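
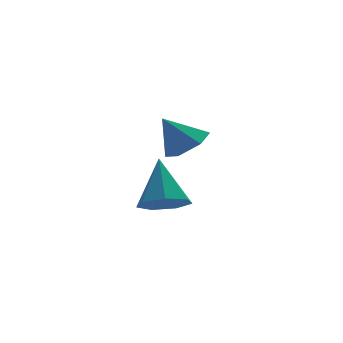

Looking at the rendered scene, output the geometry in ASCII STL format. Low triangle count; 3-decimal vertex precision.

solid 
facet normal -0.071 -0.593 -0.802
outer loop
vertex -0.456 0.874 -3.779
vertex -0.982 1.401 -4.122
vertex -0.164 1.383 -4.181
endloop
endfacet
facet normal 0.865 -0.110 0.490
outer loop
vertex -0.456 0.874 -3.779
vertex -0.164 1.383 -4.181
vertex -0.858 2.439 -2.718
endloop
endfacet
facet normal -0.071 -0.593 -0.802
outer loop
vertex -0.164 1.383 -4.181
vertex -0.982 1.401 -4.122
vertex -0.488 1.906 -4.539
endloop
endfacet
facet normal 0.845 0.534 0.015
outer loop
vertex -0.164 1.383 -4.181
vertex -0.488 1.906 -4.539
vertex -0.858 2.439 -2.718
endloop
endfacet
facet normal -0.071 -0.593 -0.802
outer loop
vertex -0.488 1.906 -4.539
vertex -0.982 1.401 -4.122
vertex -1.184 2.049 -4.583
endloop
endfacet
facet normal 0.210 0.949 -0.235
outer loop
vertex -0.488 1.906 -4.539
vertex -1.184 2.049 -4.583
vertex -0.858 2.439 -2.718
endloop
endfacet
facet normal -0.071 -0.593 -0.802
outer loop
vertex -1.184 2.049 -4.583
vertex -0.982 1.401 -4.122
vertex -1.728 1.704 -4.28
endloop
endfacet
facet normal -0.563 0.823 -0.074
outer loop
vertex -1.184 2.049 -4.583
vertex -1.728 1.704 -4.28
vertex -0.858 2.439 -2.718
endloop
endfacet
facet normal -0.071 -0.593 -0.802
outer loop
vertex -1.728 1.704 -4.28
vertex -0.982 1.401 -4.122
vertex -1.71 1.131 -3.858
endloop
endfacet
facet normal -0.891 0.251 0.378
outer loop
vertex -1.728 1.704 -4.28
vertex -1.71 1.131 -3.858
vertex -0.858 2.439 -2.718
endloop
endfacet
facet normal -0.071 -0.593 -0.802
outer loop
vertex -1.71 1.131 -3.858
vertex -0.982 1.401 -4.122
vertex -1.144 0.762 -3.635
endloop
endfacet
facet normal -0.527 -0.337 0.780
outer loop
vertex -1.71 1.131 -3.858
vertex -1.144 0.762 -3.635
vertex -0.858 2.439 -2.718
endloop
endfacet
facet normal -0.071 -0.593 -0.802
outer loop
vertex -1.144 0.762 -3.635
vertex -0.982 1.401 -4.122
vertex -0.456 0.874 -3.779
endloop
endfacet
facet normal 0.255 -0.497 0.830
outer loop
vertex -1.144 0.762 -3.635
vertex -0.456 0.874 -3.779
vertex -0.858 2.439 -2.718
endloop
endfacet
facet normal 0.552 -0.167 -0.817
outer loop
vertex -0.448 -1.198 -0.489
vertex -1.037 -1.098 -0.908
vertex -0.611 -0.531 -0.736
endloop
endfacet
facet normal 0.444 0.405 0.799
outer loop
vertex -0.448 -1.198 -0.489
vertex -0.611 -0.531 -0.736
vertex -1.683 -0.902 0.048
endloop
endfacet
facet normal 0.552 -0.167 -0.817
outer loop
vertex -0.611 -0.531 -0.736
vertex -1.037 -1.098 -0.908
vertex -1.2 -0.431 -1.155
endloop
endfacet
facet normal -0.079 0.939 0.336
outer loop
vertex -0.611 -0.531 -0.736
vertex -1.2 -0.431 -1.155
vertex -1.683 -0.902 0.048
endloop
endfacet
facet normal 0.552 -0.168 -0.817
outer loop
vertex -1.2 -0.431 -1.155
vertex -1.037 -1.098 -0.908
vertex -1.627 -0.998 -1.327
endloop
endfacet
facet normal -0.786 0.614 -0.075
outer loop
vertex -1.2 -0.431 -1.155
vertex -1.627 -0.998 -1.327
vertex -1.683 -0.902 0.048
endloop
endfacet
facet normal 0.552 -0.167 -0.817
outer loop
vertex -1.627 -0.998 -1.327
vertex -1.037 -1.098 -0.908
vertex -1.463 -1.665 -1.08
endloop
endfacet
facet normal -0.969 -0.246 -0.022
outer loop
vertex -1.627 -0.998 -1.327
vertex -1.463 -1.665 -1.08
vertex -1.683 -0.902 0.048
endloop
endfacet
facet normal 0.552 -0.167 -0.817
outer loop
vertex -1.463 -1.665 -1.08
vertex -1.037 -1.098 -0.908
vertex -0.874 -1.765 -0.661
endloop
endfacet
facet normal -0.446 -0.779 0.440
outer loop
vertex -1.463 -1.665 -1.08
vertex -0.874 -1.765 -0.661
vertex -1.683 -0.902 0.048
endloop
endfacet
facet normal 0.552 -0.167 -0.817
outer loop
vertex -0.874 -1.765 -0.661
vertex -1.037 -1.098 -0.908
vertex -0.448 -1.198 -0.489
endloop
endfacet
facet normal 0.261 -0.455 0.852
outer loop
vertex -0.874 -1.765 -0.661
vertex -0.448 -1.198 -0.489
vertex -1.683 -0.902 0.048
endloop
endfacet

endsolid


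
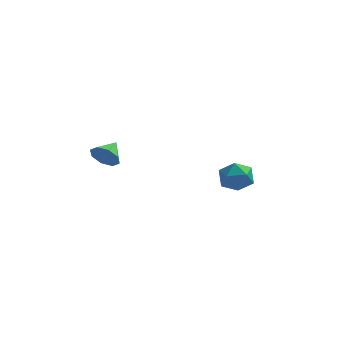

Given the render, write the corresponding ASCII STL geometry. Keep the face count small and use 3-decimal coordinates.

solid 
facet normal -0.544 0.442 0.713
outer loop
vertex -0.082 3.467 -0.623
vertex 0.661 3.435 -0.037
vertex 0.534 4.186 -0.599
endloop
endfacet
facet normal -0.759 0.648 0.065
outer loop
vertex -0.082 3.467 -0.623
vertex 0.534 4.186 -0.599
vertex 0.199 3.877 -1.428
endloop
endfacet
facet normal -0.952 0.065 -0.299
outer loop
vertex -0.082 3.467 -0.623
vertex 0.199 3.877 -1.428
vertex 0.12 2.935 -1.38
endloop
endfacet
facet normal -0.856 -0.502 0.124
outer loop
vertex -0.082 3.467 -0.623
vertex 0.12 2.935 -1.38
vertex 0.405 2.662 -0.52
endloop
endfacet
facet normal -0.604 -0.269 0.751
outer loop
vertex -0.082 3.467 -0.623
vertex 0.405 2.662 -0.52
vertex 0.661 3.435 -0.037
endloop
endfacet
facet normal -0.201 0.942 -0.270
outer loop
vertex 0.199 3.877 -1.428
vertex 0.534 4.186 -0.599
vertex 1.115 4.098 -1.34
endloop
endfacet
facet normal 0.146 0.608 0.780
outer loop
vertex 0.534 4.186 -0.599
vertex 0.661 3.435 -0.037
vertex 1.4 3.825 -0.48
endloop
endfacet
facet normal 0.050 -0.541 0.839
outer loop
vertex 0.661 3.435 -0.037
vertex 0.405 2.662 -0.52
vertex 1.321 2.883 -0.432
endloop
endfacet
facet normal -0.359 -0.917 -0.172
outer loop
vertex 0.405 2.662 -0.52
vertex 0.12 2.935 -1.38
vertex 0.986 2.574 -1.261
endloop
endfacet
facet normal -0.514 -0.001 -0.858
outer loop
vertex 0.12 2.935 -1.38
vertex 0.199 3.877 -1.428
vertex 0.859 3.325 -1.823
endloop
endfacet
facet normal 0.856 0.502 -0.124
outer loop
vertex 1.602 3.293 -1.237
vertex 1.115 4.098 -1.34
vertex 1.4 3.825 -0.48
endloop
endfacet
facet normal 0.952 -0.065 0.299
outer loop
vertex 1.602 3.293 -1.237
vertex 1.4 3.825 -0.48
vertex 1.321 2.883 -0.432
endloop
endfacet
facet normal 0.759 -0.648 -0.065
outer loop
vertex 1.602 3.293 -1.237
vertex 1.321 2.883 -0.432
vertex 0.986 2.574 -1.261
endloop
endfacet
facet normal 0.544 -0.442 -0.713
outer loop
vertex 1.602 3.293 -1.237
vertex 0.986 2.574 -1.261
vertex 0.859 3.325 -1.823
endloop
endfacet
facet normal 0.604 0.269 -0.751
outer loop
vertex 1.602 3.293 -1.237
vertex 0.859 3.325 -1.823
vertex 1.115 4.098 -1.34
endloop
endfacet
facet normal 0.359 0.917 0.172
outer loop
vertex 1.4 3.825 -0.48
vertex 1.115 4.098 -1.34
vertex 0.534 4.186 -0.599
endloop
endfacet
facet normal 0.514 0.001 0.858
outer loop
vertex 1.321 2.883 -0.432
vertex 1.4 3.825 -0.48
vertex 0.661 3.435 -0.037
endloop
endfacet
facet normal 0.201 -0.942 0.270
outer loop
vertex 0.986 2.574 -1.261
vertex 1.321 2.883 -0.432
vertex 0.405 2.662 -0.52
endloop
endfacet
facet normal -0.146 -0.608 -0.780
outer loop
vertex 0.859 3.325 -1.823
vertex 0.986 2.574 -1.261
vertex 0.12 2.935 -1.38
endloop
endfacet
facet normal -0.050 0.541 -0.839
outer loop
vertex 1.115 4.098 -1.34
vertex 0.859 3.325 -1.823
vertex 0.199 3.877 -1.428
endloop
endfacet
facet normal -0.289 -0.888 -0.358
outer loop
vertex -3.852 -3.393 4.276
vertex -4.095 -3.065 3.659
vertex -3.452 -3.362 3.876
endloop
endfacet
facet normal 0.700 0.093 0.708
outer loop
vertex -3.852 -3.393 4.276
vertex -3.452 -3.362 3.876
vertex -3.785 -2.115 4.041
endloop
endfacet
facet normal -0.290 -0.888 -0.357
outer loop
vertex -3.452 -3.362 3.876
vertex -4.095 -3.065 3.659
vertex -3.429 -3.157 3.348
endloop
endfacet
facet normal 0.962 0.239 0.135
outer loop
vertex -3.452 -3.362 3.876
vertex -3.429 -3.157 3.348
vertex -3.785 -2.115 4.041
endloop
endfacet
facet normal -0.290 -0.888 -0.358
outer loop
vertex -3.429 -3.157 3.348
vertex -4.095 -3.065 3.659
vertex -3.796 -2.898 3.003
endloop
endfacet
facet normal 0.750 0.525 -0.404
outer loop
vertex -3.429 -3.157 3.348
vertex -3.796 -2.898 3.003
vertex -3.785 -2.115 4.041
endloop
endfacet
facet normal -0.289 -0.888 -0.358
outer loop
vertex -3.796 -2.898 3.003
vertex -4.095 -3.065 3.659
vertex -4.338 -2.737 3.041
endloop
endfacet
facet normal 0.191 0.783 -0.592
outer loop
vertex -3.796 -2.898 3.003
vertex -4.338 -2.737 3.041
vertex -3.785 -2.115 4.041
endloop
endfacet
facet normal -0.290 -0.888 -0.357
outer loop
vertex -4.338 -2.737 3.041
vertex -4.095 -3.065 3.659
vertex -4.737 -2.768 3.442
endloop
endfacet
facet normal -0.390 0.863 -0.321
outer loop
vertex -4.338 -2.737 3.041
vertex -4.737 -2.768 3.442
vertex -3.785 -2.115 4.041
endloop
endfacet
facet normal -0.290 -0.888 -0.358
outer loop
vertex -4.737 -2.768 3.442
vertex -4.095 -3.065 3.659
vertex -4.76 -2.973 3.969
endloop
endfacet
facet normal -0.650 0.717 0.251
outer loop
vertex -4.737 -2.768 3.442
vertex -4.76 -2.973 3.969
vertex -3.785 -2.115 4.041
endloop
endfacet
facet normal -0.290 -0.888 -0.358
outer loop
vertex -4.76 -2.973 3.969
vertex -4.095 -3.065 3.659
vertex -4.394 -3.232 4.315
endloop
endfacet
facet normal -0.439 0.432 0.788
outer loop
vertex -4.76 -2.973 3.969
vertex -4.394 -3.232 4.315
vertex -3.785 -2.115 4.041
endloop
endfacet
facet normal -0.289 -0.888 -0.358
outer loop
vertex -4.394 -3.232 4.315
vertex -4.095 -3.065 3.659
vertex -3.852 -3.393 4.276
endloop
endfacet
facet normal 0.122 0.173 0.977
outer loop
vertex -4.394 -3.232 4.315
vertex -3.852 -3.393 4.276
vertex -3.785 -2.115 4.041
endloop
endfacet

endsolid


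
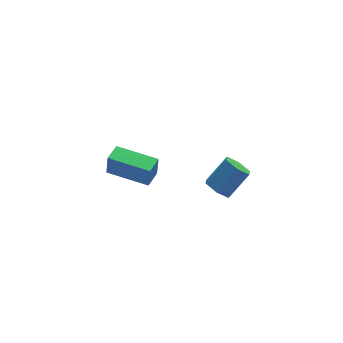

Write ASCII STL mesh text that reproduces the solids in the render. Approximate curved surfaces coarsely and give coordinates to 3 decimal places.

solid 
facet normal -0.716 -0.117 -0.688
outer loop
vertex -1.856 -3.001 -0.93
vertex -2.354 -2.819 -0.443
vertex -2.046 -2.311 -0.85
endloop
endfacet
facet normal 0.646 0.261 -0.717
outer loop
vertex -1.856 -3.001 -0.93
vertex -2.046 -2.311 -0.85
vertex -0.768 -2.823 0.116
endloop
endfacet
facet normal 0.647 0.262 -0.716
outer loop
vertex -0.768 -2.823 0.116
vertex -2.046 -2.311 -0.85
vertex -0.958 -2.133 0.197
endloop
endfacet
facet normal 0.716 0.116 0.689
outer loop
vertex -0.768 -2.823 0.116
vertex -0.958 -2.133 0.197
vertex -1.266 -2.641 0.603
endloop
endfacet
facet normal -0.716 -0.117 -0.688
outer loop
vertex -2.046 -2.311 -0.85
vertex -2.354 -2.819 -0.443
vertex -2.544 -2.129 -0.363
endloop
endfacet
facet normal 0.095 0.960 -0.262
outer loop
vertex -2.046 -2.311 -0.85
vertex -2.544 -2.129 -0.363
vertex -0.958 -2.133 0.197
endloop
endfacet
facet normal 0.095 0.960 -0.262
outer loop
vertex -0.958 -2.133 0.197
vertex -2.544 -2.129 -0.363
vertex -1.456 -1.951 0.684
endloop
endfacet
facet normal 0.716 0.116 0.689
outer loop
vertex -0.958 -2.133 0.197
vertex -1.456 -1.951 0.684
vertex -1.266 -2.641 0.603
endloop
endfacet
facet normal -0.716 -0.117 -0.688
outer loop
vertex -2.544 -2.129 -0.363
vertex -2.354 -2.819 -0.443
vertex -2.852 -2.637 0.044
endloop
endfacet
facet normal -0.552 0.699 0.455
outer loop
vertex -2.544 -2.129 -0.363
vertex -2.852 -2.637 0.044
vertex -1.456 -1.951 0.684
endloop
endfacet
facet normal -0.552 0.699 0.455
outer loop
vertex -1.456 -1.951 0.684
vertex -2.852 -2.637 0.044
vertex -1.764 -2.459 1.09
endloop
endfacet
facet normal 0.716 0.116 0.689
outer loop
vertex -1.456 -1.951 0.684
vertex -1.764 -2.459 1.09
vertex -1.266 -2.641 0.603
endloop
endfacet
facet normal -0.716 -0.116 -0.689
outer loop
vertex -2.852 -2.637 0.044
vertex -2.354 -2.819 -0.443
vertex -2.662 -3.327 -0.037
endloop
endfacet
facet normal -0.646 -0.262 0.717
outer loop
vertex -2.852 -2.637 0.044
vertex -2.662 -3.327 -0.037
vertex -1.764 -2.459 1.09
endloop
endfacet
facet normal -0.647 -0.261 0.717
outer loop
vertex -1.764 -2.459 1.09
vertex -2.662 -3.327 -0.037
vertex -1.574 -3.149 1.01
endloop
endfacet
facet normal 0.716 0.117 0.688
outer loop
vertex -1.764 -2.459 1.09
vertex -1.574 -3.149 1.01
vertex -1.266 -2.641 0.603
endloop
endfacet
facet normal -0.716 -0.116 -0.689
outer loop
vertex -2.662 -3.327 -0.037
vertex -2.354 -2.819 -0.443
vertex -2.164 -3.509 -0.524
endloop
endfacet
facet normal -0.095 -0.960 0.262
outer loop
vertex -2.662 -3.327 -0.037
vertex -2.164 -3.509 -0.524
vertex -1.574 -3.149 1.01
endloop
endfacet
facet normal -0.095 -0.960 0.262
outer loop
vertex -1.574 -3.149 1.01
vertex -2.164 -3.509 -0.524
vertex -1.076 -3.331 0.523
endloop
endfacet
facet normal 0.716 0.117 0.688
outer loop
vertex -1.574 -3.149 1.01
vertex -1.076 -3.331 0.523
vertex -1.266 -2.641 0.603
endloop
endfacet
facet normal -0.716 -0.116 -0.689
outer loop
vertex -2.164 -3.509 -0.524
vertex -2.354 -2.819 -0.443
vertex -1.856 -3.001 -0.93
endloop
endfacet
facet normal 0.552 -0.699 -0.455
outer loop
vertex -2.164 -3.509 -0.524
vertex -1.856 -3.001 -0.93
vertex -1.076 -3.331 0.523
endloop
endfacet
facet normal 0.552 -0.699 -0.455
outer loop
vertex -1.076 -3.331 0.523
vertex -1.856 -3.001 -0.93
vertex -0.768 -2.823 0.116
endloop
endfacet
facet normal 0.716 0.117 0.688
outer loop
vertex -1.076 -3.331 0.523
vertex -0.768 -2.823 0.116
vertex -1.266 -2.641 0.603
endloop
endfacet
facet normal -0.654 0.754 0.055
outer loop
vertex -4.865 3.43 -3.113
vertex -4.12 4.08 -3.162
vertex -4.947 3.441 -4.24
endloop
endfacet
facet normal -0.753 -0.657 0.048
outer loop
vertex -3.54 1.82 -4.358
vertex -4.865 3.43 -3.113
vertex -4.947 3.441 -4.24
endloop
endfacet
facet normal -0.654 0.754 0.055
outer loop
vertex -4.947 3.441 -4.24
vertex -4.12 4.08 -3.162
vertex -4.202 4.091 -4.289
endloop
endfacet
facet normal -0.073 0.009 -0.997
outer loop
vertex -4.202 4.091 -4.289
vertex -3.54 1.82 -4.358
vertex -4.947 3.441 -4.24
endloop
endfacet
facet normal 0.073 -0.009 0.997
outer loop
vertex -4.865 3.43 -3.113
vertex -2.713 2.459 -3.28
vertex -4.12 4.08 -3.162
endloop
endfacet
facet normal -0.753 -0.657 0.048
outer loop
vertex -3.458 1.809 -3.231
vertex -4.865 3.43 -3.113
vertex -3.54 1.82 -4.358
endloop
endfacet
facet normal 0.073 -0.009 0.997
outer loop
vertex -3.458 1.809 -3.231
vertex -2.713 2.459 -3.28
vertex -4.865 3.43 -3.113
endloop
endfacet
facet normal 0.753 0.657 -0.048
outer loop
vertex -4.12 4.08 -3.162
vertex -2.713 2.459 -3.28
vertex -4.202 4.091 -4.289
endloop
endfacet
facet normal -0.073 0.009 -0.997
outer loop
vertex -2.795 2.47 -4.407
vertex -3.54 1.82 -4.358
vertex -4.202 4.091 -4.289
endloop
endfacet
facet normal 0.753 0.657 -0.048
outer loop
vertex -4.202 4.091 -4.289
vertex -2.713 2.459 -3.28
vertex -2.795 2.47 -4.407
endloop
endfacet
facet normal 0.654 -0.754 -0.055
outer loop
vertex -2.795 2.47 -4.407
vertex -3.458 1.809 -3.231
vertex -3.54 1.82 -4.358
endloop
endfacet
facet normal 0.654 -0.754 -0.055
outer loop
vertex -2.713 2.459 -3.28
vertex -3.458 1.809 -3.231
vertex -2.795 2.47 -4.407
endloop
endfacet

endsolid


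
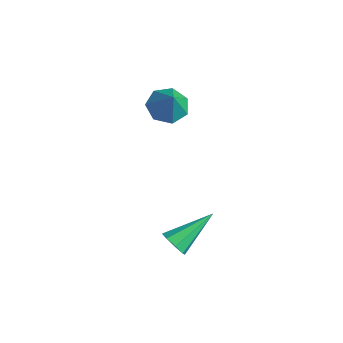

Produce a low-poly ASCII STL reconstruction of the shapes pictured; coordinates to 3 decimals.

solid 
facet normal 0.014 -0.862 -0.506
outer loop
vertex 0.241 -4.66 -3.352
vertex -0.318 -4.683 -3.328
vertex 0.054 -4.467 -3.686
endloop
endfacet
facet normal 0.860 0.464 -0.213
outer loop
vertex 0.241 -4.66 -3.352
vertex 0.054 -4.467 -3.686
vertex -0.342 -3.157 -2.432
endloop
endfacet
facet normal 0.014 -0.862 -0.506
outer loop
vertex 0.054 -4.467 -3.686
vertex -0.318 -4.683 -3.328
vertex -0.35 -4.4 -3.811
endloop
endfacet
facet normal 0.314 0.704 -0.637
outer loop
vertex 0.054 -4.467 -3.686
vertex -0.35 -4.4 -3.811
vertex -0.342 -3.157 -2.432
endloop
endfacet
facet normal 0.013 -0.862 -0.506
outer loop
vertex -0.35 -4.4 -3.811
vertex -0.318 -4.683 -3.328
vertex -0.736 -4.499 -3.652
endloop
endfacet
facet normal -0.422 0.674 -0.606
outer loop
vertex -0.35 -4.4 -3.811
vertex -0.736 -4.499 -3.652
vertex -0.342 -3.157 -2.432
endloop
endfacet
facet normal 0.014 -0.862 -0.507
outer loop
vertex -0.736 -4.499 -3.652
vertex -0.318 -4.683 -3.328
vertex -0.877 -4.706 -3.304
endloop
endfacet
facet normal -0.910 0.391 -0.136
outer loop
vertex -0.736 -4.499 -3.652
vertex -0.877 -4.706 -3.304
vertex -0.342 -3.157 -2.432
endloop
endfacet
facet normal 0.014 -0.862 -0.506
outer loop
vertex -0.877 -4.706 -3.304
vertex -0.318 -4.683 -3.328
vertex -0.69 -4.899 -2.97
endloop
endfacet
facet normal -0.867 0.020 0.497
outer loop
vertex -0.877 -4.706 -3.304
vertex -0.69 -4.899 -2.97
vertex -0.342 -3.157 -2.432
endloop
endfacet
facet normal 0.013 -0.862 -0.507
outer loop
vertex -0.69 -4.899 -2.97
vertex -0.318 -4.683 -3.328
vertex -0.286 -4.966 -2.846
endloop
endfacet
facet normal -0.319 -0.221 0.922
outer loop
vertex -0.69 -4.899 -2.97
vertex -0.286 -4.966 -2.846
vertex -0.342 -3.157 -2.432
endloop
endfacet
facet normal 0.014 -0.862 -0.507
outer loop
vertex -0.286 -4.966 -2.846
vertex -0.318 -4.683 -3.328
vertex 0.1 -4.867 -3.004
endloop
endfacet
facet normal 0.413 -0.191 0.890
outer loop
vertex -0.286 -4.966 -2.846
vertex 0.1 -4.867 -3.004
vertex -0.342 -3.157 -2.432
endloop
endfacet
facet normal 0.014 -0.862 -0.507
outer loop
vertex 0.1 -4.867 -3.004
vertex -0.318 -4.683 -3.328
vertex 0.241 -4.66 -3.352
endloop
endfacet
facet normal 0.902 0.093 0.421
outer loop
vertex 0.1 -4.867 -3.004
vertex 0.241 -4.66 -3.352
vertex -0.342 -3.157 -2.432
endloop
endfacet
facet normal -0.550 0.122 -0.826
outer loop
vertex -3.037 -2.571 0.506
vertex -3.56 -3.047 0.784
vertex -3.515 -2.293 0.865
endloop
endfacet
facet normal 0.633 0.720 0.285
outer loop
vertex -3.037 -2.571 0.506
vertex -3.515 -2.293 0.865
vertex -2.9 -3.193 1.776
endloop
endfacet
facet normal -0.550 0.122 -0.826
outer loop
vertex -3.515 -2.293 0.865
vertex -3.56 -3.047 0.784
vertex -4.027 -2.582 1.163
endloop
endfacet
facet normal 0.005 0.713 0.701
outer loop
vertex -3.515 -2.293 0.865
vertex -4.027 -2.582 1.163
vertex -2.9 -3.193 1.776
endloop
endfacet
facet normal -0.550 0.121 -0.826
outer loop
vertex -4.027 -2.582 1.163
vertex -3.56 -3.047 0.784
vertex -4.187 -3.222 1.176
endloop
endfacet
facet normal -0.422 0.124 0.898
outer loop
vertex -4.027 -2.582 1.163
vertex -4.187 -3.222 1.176
vertex -2.9 -3.193 1.776
endloop
endfacet
facet normal -0.550 0.122 -0.826
outer loop
vertex -4.187 -3.222 1.176
vertex -3.56 -3.047 0.784
vertex -3.876 -3.73 0.894
endloop
endfacet
facet normal -0.326 -0.603 0.728
outer loop
vertex -4.187 -3.222 1.176
vertex -3.876 -3.73 0.894
vertex -2.9 -3.193 1.776
endloop
endfacet
facet normal -0.550 0.121 -0.826
outer loop
vertex -3.876 -3.73 0.894
vertex -3.56 -3.047 0.784
vertex -3.326 -3.724 0.529
endloop
endfacet
facet normal 0.221 -0.922 0.317
outer loop
vertex -3.876 -3.73 0.894
vertex -3.326 -3.724 0.529
vertex -2.9 -3.193 1.776
endloop
endfacet
facet normal -0.550 0.121 -0.826
outer loop
vertex -3.326 -3.724 0.529
vertex -3.56 -3.047 0.784
vertex -2.953 -3.208 0.356
endloop
endfacet
facet normal 0.806 -0.591 -0.024
outer loop
vertex -3.326 -3.724 0.529
vertex -2.953 -3.208 0.356
vertex -2.9 -3.193 1.776
endloop
endfacet
facet normal -0.550 0.122 -0.826
outer loop
vertex -2.953 -3.208 0.356
vertex -3.56 -3.047 0.784
vertex -3.037 -2.571 0.506
endloop
endfacet
facet normal 0.989 0.140 -0.038
outer loop
vertex -2.953 -3.208 0.356
vertex -3.037 -2.571 0.506
vertex -2.9 -3.193 1.776
endloop
endfacet

endsolid


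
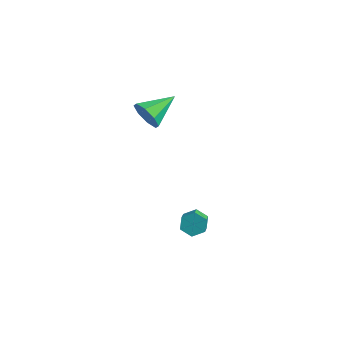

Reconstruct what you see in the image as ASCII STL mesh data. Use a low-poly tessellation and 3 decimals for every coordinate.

solid 
facet normal -0.500 0.666 -0.553
outer loop
vertex 1.741 -0.179 -3.581
vertex 1.205 -0.343 -3.294
vertex 1.56 0.12 -3.057
endloop
endfacet
facet normal 0.817 0.575 -0.046
outer loop
vertex 1.741 -0.179 -3.581
vertex 1.56 0.12 -3.057
vertex 2.291 -0.913 -2.974
endloop
endfacet
facet normal 0.817 0.574 -0.047
outer loop
vertex 2.291 -0.913 -2.974
vertex 1.56 0.12 -3.057
vertex 2.111 -0.614 -2.449
endloop
endfacet
facet normal 0.501 -0.667 0.552
outer loop
vertex 2.291 -0.913 -2.974
vertex 2.111 -0.614 -2.449
vertex 1.755 -1.077 -2.686
endloop
endfacet
facet normal -0.501 0.667 -0.552
outer loop
vertex 1.56 0.12 -3.057
vertex 1.205 -0.343 -3.294
vertex 1.024 -0.044 -2.769
endloop
endfacet
facet normal 0.161 0.698 0.697
outer loop
vertex 1.56 0.12 -3.057
vertex 1.024 -0.044 -2.769
vertex 2.111 -0.614 -2.449
endloop
endfacet
facet normal 0.160 0.698 0.698
outer loop
vertex 2.111 -0.614 -2.449
vertex 1.024 -0.044 -2.769
vertex 1.575 -0.778 -2.162
endloop
endfacet
facet normal 0.500 -0.667 0.552
outer loop
vertex 2.111 -0.614 -2.449
vertex 1.575 -0.778 -2.162
vertex 1.755 -1.077 -2.686
endloop
endfacet
facet normal -0.501 0.667 -0.552
outer loop
vertex 1.024 -0.044 -2.769
vertex 1.205 -0.343 -3.294
vertex 0.669 -0.507 -3.006
endloop
endfacet
facet normal -0.657 0.123 0.744
outer loop
vertex 1.024 -0.044 -2.769
vertex 0.669 -0.507 -3.006
vertex 1.575 -0.778 -2.162
endloop
endfacet
facet normal -0.656 0.124 0.744
outer loop
vertex 1.575 -0.778 -2.162
vertex 0.669 -0.507 -3.006
vertex 1.219 -1.241 -2.399
endloop
endfacet
facet normal 0.500 -0.667 0.552
outer loop
vertex 1.575 -0.778 -2.162
vertex 1.219 -1.241 -2.399
vertex 1.755 -1.077 -2.686
endloop
endfacet
facet normal -0.501 0.667 -0.552
outer loop
vertex 0.669 -0.507 -3.006
vertex 1.205 -0.343 -3.294
vertex 0.849 -0.806 -3.531
endloop
endfacet
facet normal -0.818 -0.574 0.047
outer loop
vertex 0.669 -0.507 -3.006
vertex 0.849 -0.806 -3.531
vertex 1.219 -1.241 -2.399
endloop
endfacet
facet normal -0.817 -0.575 0.046
outer loop
vertex 1.219 -1.241 -2.399
vertex 0.849 -0.806 -3.531
vertex 1.4 -1.54 -2.923
endloop
endfacet
facet normal 0.500 -0.666 0.553
outer loop
vertex 1.219 -1.241 -2.399
vertex 1.4 -1.54 -2.923
vertex 1.755 -1.077 -2.686
endloop
endfacet
facet normal -0.500 0.667 -0.552
outer loop
vertex 0.849 -0.806 -3.531
vertex 1.205 -0.343 -3.294
vertex 1.385 -0.642 -3.818
endloop
endfacet
facet normal -0.160 -0.698 -0.698
outer loop
vertex 0.849 -0.806 -3.531
vertex 1.385 -0.642 -3.818
vertex 1.4 -1.54 -2.923
endloop
endfacet
facet normal -0.161 -0.698 -0.698
outer loop
vertex 1.4 -1.54 -2.923
vertex 1.385 -0.642 -3.818
vertex 1.936 -1.376 -3.211
endloop
endfacet
facet normal 0.501 -0.667 0.552
outer loop
vertex 1.4 -1.54 -2.923
vertex 1.936 -1.376 -3.211
vertex 1.755 -1.077 -2.686
endloop
endfacet
facet normal -0.500 0.667 -0.552
outer loop
vertex 1.385 -0.642 -3.818
vertex 1.205 -0.343 -3.294
vertex 1.741 -0.179 -3.581
endloop
endfacet
facet normal 0.656 -0.123 -0.745
outer loop
vertex 1.385 -0.642 -3.818
vertex 1.741 -0.179 -3.581
vertex 1.936 -1.376 -3.211
endloop
endfacet
facet normal 0.657 -0.123 -0.744
outer loop
vertex 1.936 -1.376 -3.211
vertex 1.741 -0.179 -3.581
vertex 2.291 -0.913 -2.974
endloop
endfacet
facet normal 0.501 -0.667 0.552
outer loop
vertex 1.936 -1.376 -3.211
vertex 2.291 -0.913 -2.974
vertex 1.755 -1.077 -2.686
endloop
endfacet
facet normal -0.160 -0.934 -0.318
outer loop
vertex -0.931 -0.526 2.065
vertex -1.343 -0.69 2.754
vertex -1.544 -0.403 2.013
endloop
endfacet
facet normal 0.194 0.657 -0.728
outer loop
vertex -0.931 -0.526 2.065
vertex -1.544 -0.403 2.013
vertex -1.077 0.87 3.286
endloop
endfacet
facet normal -0.159 -0.934 -0.319
outer loop
vertex -1.544 -0.403 2.013
vertex -1.343 -0.69 2.754
vertex -2.04 -0.449 2.395
endloop
endfacet
facet normal -0.473 0.704 -0.530
outer loop
vertex -1.544 -0.403 2.013
vertex -2.04 -0.449 2.395
vertex -1.077 0.87 3.286
endloop
endfacet
facet normal -0.159 -0.935 -0.318
outer loop
vertex -2.04 -0.449 2.395
vertex -1.343 -0.69 2.754
vertex -2.127 -0.636 2.988
endloop
endfacet
facet normal -0.824 0.563 0.057
outer loop
vertex -2.04 -0.449 2.395
vertex -2.127 -0.636 2.988
vertex -1.077 0.87 3.286
endloop
endfacet
facet normal -0.159 -0.934 -0.319
outer loop
vertex -2.127 -0.636 2.988
vertex -1.343 -0.69 2.754
vertex -1.755 -0.855 3.444
endloop
endfacet
facet normal -0.653 0.320 0.686
outer loop
vertex -2.127 -0.636 2.988
vertex -1.755 -0.855 3.444
vertex -1.077 0.87 3.286
endloop
endfacet
facet normal -0.159 -0.935 -0.318
outer loop
vertex -1.755 -0.855 3.444
vertex -1.343 -0.69 2.754
vertex -1.142 -0.977 3.496
endloop
endfacet
facet normal -0.061 0.115 0.991
outer loop
vertex -1.755 -0.855 3.444
vertex -1.142 -0.977 3.496
vertex -1.077 0.87 3.286
endloop
endfacet
facet normal -0.159 -0.935 -0.318
outer loop
vertex -1.142 -0.977 3.496
vertex -1.343 -0.69 2.754
vertex -0.646 -0.931 3.113
endloop
endfacet
facet normal 0.606 0.069 0.793
outer loop
vertex -1.142 -0.977 3.496
vertex -0.646 -0.931 3.113
vertex -1.077 0.87 3.286
endloop
endfacet
facet normal -0.159 -0.935 -0.318
outer loop
vertex -0.646 -0.931 3.113
vertex -1.343 -0.69 2.754
vertex -0.559 -0.744 2.52
endloop
endfacet
facet normal 0.956 0.209 0.206
outer loop
vertex -0.646 -0.931 3.113
vertex -0.559 -0.744 2.52
vertex -1.077 0.87 3.286
endloop
endfacet
facet normal -0.159 -0.935 -0.318
outer loop
vertex -0.559 -0.744 2.52
vertex -1.343 -0.69 2.754
vertex -0.931 -0.526 2.065
endloop
endfacet
facet normal 0.784 0.453 -0.424
outer loop
vertex -0.559 -0.744 2.52
vertex -0.931 -0.526 2.065
vertex -1.077 0.87 3.286
endloop
endfacet

endsolid


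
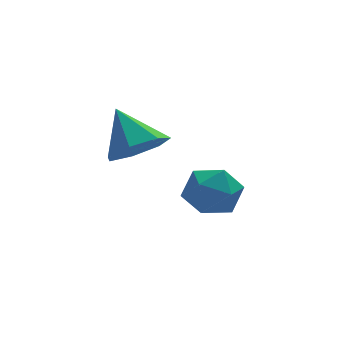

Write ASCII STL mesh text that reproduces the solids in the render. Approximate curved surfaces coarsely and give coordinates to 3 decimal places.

solid 
facet normal 0.255 -0.643 -0.722
outer loop
vertex 1.008 -2.209 3.234
vertex 0.605 -1.642 2.587
vertex 1.502 -1.639 2.901
endloop
endfacet
facet normal 0.538 0.026 0.842
outer loop
vertex 1.008 -2.209 3.234
vertex 1.502 -1.639 2.901
vertex 0.215 -0.658 3.693
endloop
endfacet
facet normal 0.255 -0.642 -0.723
outer loop
vertex 1.502 -1.639 2.901
vertex 0.605 -1.642 2.587
vertex 1.32 -1.071 2.332
endloop
endfacet
facet normal 0.697 0.606 0.382
outer loop
vertex 1.502 -1.639 2.901
vertex 1.32 -1.071 2.332
vertex 0.215 -0.658 3.693
endloop
endfacet
facet normal 0.255 -0.642 -0.723
outer loop
vertex 1.32 -1.071 2.332
vertex 0.605 -1.642 2.587
vertex 0.6 -0.933 1.955
endloop
endfacet
facet normal 0.238 0.966 -0.100
outer loop
vertex 1.32 -1.071 2.332
vertex 0.6 -0.933 1.955
vertex 0.215 -0.658 3.693
endloop
endfacet
facet normal 0.255 -0.642 -0.723
outer loop
vertex 0.6 -0.933 1.955
vertex 0.605 -1.642 2.587
vertex -0.116 -1.329 2.054
endloop
endfacet
facet normal -0.495 0.835 -0.242
outer loop
vertex 0.6 -0.933 1.955
vertex -0.116 -1.329 2.054
vertex 0.215 -0.658 3.693
endloop
endfacet
facet normal 0.255 -0.643 -0.722
outer loop
vertex -0.116 -1.329 2.054
vertex 0.605 -1.642 2.587
vertex -0.289 -1.96 2.555
endloop
endfacet
facet normal -0.948 0.311 0.064
outer loop
vertex -0.116 -1.329 2.054
vertex -0.289 -1.96 2.555
vertex 0.215 -0.658 3.693
endloop
endfacet
facet normal 0.255 -0.643 -0.722
outer loop
vertex -0.289 -1.96 2.555
vertex 0.605 -1.642 2.587
vertex 0.211 -2.352 3.08
endloop
endfacet
facet normal -0.782 -0.211 0.587
outer loop
vertex -0.289 -1.96 2.555
vertex 0.211 -2.352 3.08
vertex 0.215 -0.658 3.693
endloop
endfacet
facet normal 0.255 -0.643 -0.722
outer loop
vertex 0.211 -2.352 3.08
vertex 0.605 -1.642 2.587
vertex 1.008 -2.209 3.234
endloop
endfacet
facet normal -0.120 -0.338 0.934
outer loop
vertex 0.211 -2.352 3.08
vertex 1.008 -2.209 3.234
vertex 0.215 -0.658 3.693
endloop
endfacet
facet normal -0.287 0.002 0.958
outer loop
vertex 2.566 0.09 0.584
vertex 2.491 -0.864 0.563
vertex 3.32 -0.454 0.811
endloop
endfacet
facet normal 0.149 0.549 0.822
outer loop
vertex 2.566 0.09 0.584
vertex 3.32 -0.454 0.811
vertex 3.438 0.326 0.269
endloop
endfacet
facet normal -0.146 0.942 0.303
outer loop
vertex 2.566 0.09 0.584
vertex 3.438 0.326 0.269
vertex 2.682 0.397 -0.315
endloop
endfacet
facet normal -0.763 0.636 0.119
outer loop
vertex 2.566 0.09 0.584
vertex 2.682 0.397 -0.315
vertex 2.098 -0.338 -0.133
endloop
endfacet
facet normal -0.851 0.055 0.522
outer loop
vertex 2.566 0.09 0.584
vertex 2.098 -0.338 -0.133
vertex 2.491 -0.864 0.563
endloop
endfacet
facet normal 0.765 0.285 0.577
outer loop
vertex 3.438 0.326 0.269
vertex 3.32 -0.454 0.811
vertex 3.902 -0.482 0.053
endloop
endfacet
facet normal 0.059 -0.602 0.797
outer loop
vertex 3.32 -0.454 0.811
vertex 2.491 -0.864 0.563
vertex 3.318 -1.217 0.235
endloop
endfacet
facet normal -0.853 -0.514 0.093
outer loop
vertex 2.491 -0.864 0.563
vertex 2.098 -0.338 -0.133
vertex 2.562 -1.146 -0.349
endloop
endfacet
facet normal -0.710 0.425 -0.561
outer loop
vertex 2.098 -0.338 -0.133
vertex 2.682 0.397 -0.315
vertex 2.68 -0.366 -0.891
endloop
endfacet
facet normal 0.289 0.921 -0.262
outer loop
vertex 2.682 0.397 -0.315
vertex 3.438 0.326 0.269
vertex 3.509 0.044 -0.643
endloop
endfacet
facet normal 0.763 -0.636 -0.119
outer loop
vertex 3.434 -0.91 -0.664
vertex 3.902 -0.482 0.053
vertex 3.318 -1.217 0.235
endloop
endfacet
facet normal 0.146 -0.942 -0.303
outer loop
vertex 3.434 -0.91 -0.664
vertex 3.318 -1.217 0.235
vertex 2.562 -1.146 -0.349
endloop
endfacet
facet normal -0.149 -0.549 -0.822
outer loop
vertex 3.434 -0.91 -0.664
vertex 2.562 -1.146 -0.349
vertex 2.68 -0.366 -0.891
endloop
endfacet
facet normal 0.287 -0.002 -0.958
outer loop
vertex 3.434 -0.91 -0.664
vertex 2.68 -0.366 -0.891
vertex 3.509 0.044 -0.643
endloop
endfacet
facet normal 0.851 -0.055 -0.522
outer loop
vertex 3.434 -0.91 -0.664
vertex 3.509 0.044 -0.643
vertex 3.902 -0.482 0.053
endloop
endfacet
facet normal 0.710 -0.425 0.561
outer loop
vertex 3.318 -1.217 0.235
vertex 3.902 -0.482 0.053
vertex 3.32 -0.454 0.811
endloop
endfacet
facet normal -0.289 -0.921 0.262
outer loop
vertex 2.562 -1.146 -0.349
vertex 3.318 -1.217 0.235
vertex 2.491 -0.864 0.563
endloop
endfacet
facet normal -0.765 -0.285 -0.577
outer loop
vertex 2.68 -0.366 -0.891
vertex 2.562 -1.146 -0.349
vertex 2.098 -0.338 -0.133
endloop
endfacet
facet normal -0.059 0.602 -0.797
outer loop
vertex 3.509 0.044 -0.643
vertex 2.68 -0.366 -0.891
vertex 2.682 0.397 -0.315
endloop
endfacet
facet normal 0.853 0.514 -0.093
outer loop
vertex 3.902 -0.482 0.053
vertex 3.509 0.044 -0.643
vertex 3.438 0.326 0.269
endloop
endfacet

endsolid


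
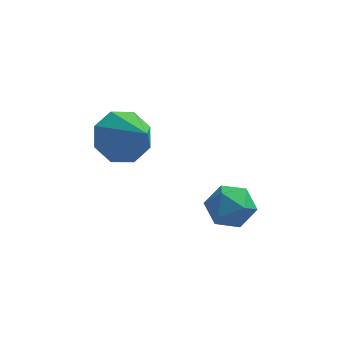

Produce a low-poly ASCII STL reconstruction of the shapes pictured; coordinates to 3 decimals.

solid 
facet normal -0.502 0.597 -0.626
outer loop
vertex -2.707 0.881 1.853
vertex -3.169 1.375 2.694
vertex -2.268 1.529 2.119
endloop
endfacet
facet normal 0.834 -0.417 -0.361
outer loop
vertex -2.707 0.881 1.853
vertex -2.268 1.529 2.119
vertex -2.151 0.165 3.966
endloop
endfacet
facet normal -0.502 0.597 -0.626
outer loop
vertex -2.268 1.529 2.119
vertex -3.169 1.375 2.694
vertex -2.357 2.087 2.722
endloop
endfacet
facet normal 0.992 0.126 0.030
outer loop
vertex -2.268 1.529 2.119
vertex -2.357 2.087 2.722
vertex -2.151 0.165 3.966
endloop
endfacet
facet normal -0.501 0.596 -0.627
outer loop
vertex -2.357 2.087 2.722
vertex -3.169 1.375 2.694
vertex -2.922 2.229 3.309
endloop
endfacet
facet normal 0.698 0.440 0.565
outer loop
vertex -2.357 2.087 2.722
vertex -2.922 2.229 3.309
vertex -2.151 0.165 3.966
endloop
endfacet
facet normal -0.501 0.596 -0.627
outer loop
vertex -2.922 2.229 3.309
vertex -3.169 1.375 2.694
vertex -3.632 1.87 3.535
endloop
endfacet
facet normal 0.123 0.343 0.931
outer loop
vertex -2.922 2.229 3.309
vertex -3.632 1.87 3.535
vertex -2.151 0.165 3.966
endloop
endfacet
facet normal -0.501 0.596 -0.627
outer loop
vertex -3.632 1.87 3.535
vertex -3.169 1.375 2.694
vertex -4.07 1.222 3.269
endloop
endfacet
facet normal -0.392 -0.110 0.913
outer loop
vertex -3.632 1.87 3.535
vertex -4.07 1.222 3.269
vertex -2.151 0.165 3.966
endloop
endfacet
facet normal -0.501 0.597 -0.626
outer loop
vertex -4.07 1.222 3.269
vertex -3.169 1.375 2.694
vertex -3.981 0.664 2.666
endloop
endfacet
facet normal -0.549 -0.652 0.523
outer loop
vertex -4.07 1.222 3.269
vertex -3.981 0.664 2.666
vertex -2.151 0.165 3.966
endloop
endfacet
facet normal -0.501 0.597 -0.627
outer loop
vertex -3.981 0.664 2.666
vertex -3.169 1.375 2.694
vertex -3.416 0.522 2.08
endloop
endfacet
facet normal -0.255 -0.967 -0.012
outer loop
vertex -3.981 0.664 2.666
vertex -3.416 0.522 2.08
vertex -2.151 0.165 3.966
endloop
endfacet
facet normal -0.502 0.596 -0.626
outer loop
vertex -3.416 0.522 2.08
vertex -3.169 1.375 2.694
vertex -2.707 0.881 1.853
endloop
endfacet
facet normal 0.319 -0.869 -0.378
outer loop
vertex -3.416 0.522 2.08
vertex -2.707 0.881 1.853
vertex -2.151 0.165 3.966
endloop
endfacet
facet normal -0.726 0.177 0.665
outer loop
vertex 0.156 1.042 0.83
vertex -0.328 0.313 0.496
vertex 0.282 0.189 1.195
endloop
endfacet
facet normal -0.091 0.380 0.920
outer loop
vertex 0.156 1.042 0.83
vertex 0.282 0.189 1.195
vertex 1.019 0.745 1.038
endloop
endfacet
facet normal 0.183 0.862 0.472
outer loop
vertex 0.156 1.042 0.83
vertex 1.019 0.745 1.038
vertex 0.864 1.213 0.243
endloop
endfacet
facet normal -0.282 0.957 -0.062
outer loop
vertex 0.156 1.042 0.83
vertex 0.864 1.213 0.243
vertex 0.032 0.946 -0.092
endloop
endfacet
facet normal -0.844 0.534 0.058
outer loop
vertex 0.156 1.042 0.83
vertex 0.032 0.946 -0.092
vertex -0.328 0.313 0.496
endloop
endfacet
facet normal 0.340 -0.190 0.921
outer loop
vertex 1.019 0.745 1.038
vertex 0.282 0.189 1.195
vertex 1.068 -0.166 0.832
endloop
endfacet
facet normal -0.687 -0.519 0.508
outer loop
vertex 0.282 0.189 1.195
vertex -0.328 0.313 0.496
vertex 0.236 -0.433 0.497
endloop
endfacet
facet normal -0.879 0.060 -0.474
outer loop
vertex -0.328 0.313 0.496
vertex 0.032 0.946 -0.092
vertex 0.081 0.035 -0.298
endloop
endfacet
facet normal 0.029 0.745 -0.666
outer loop
vertex 0.032 0.946 -0.092
vertex 0.864 1.213 0.243
vertex 0.818 0.591 -0.455
endloop
endfacet
facet normal 0.782 0.592 0.196
outer loop
vertex 0.864 1.213 0.243
vertex 1.019 0.745 1.038
vertex 1.428 0.467 0.244
endloop
endfacet
facet normal 0.282 -0.957 0.062
outer loop
vertex 0.944 -0.262 -0.09
vertex 1.068 -0.166 0.832
vertex 0.236 -0.433 0.497
endloop
endfacet
facet normal -0.183 -0.862 -0.472
outer loop
vertex 0.944 -0.262 -0.09
vertex 0.236 -0.433 0.497
vertex 0.081 0.035 -0.298
endloop
endfacet
facet normal 0.091 -0.380 -0.920
outer loop
vertex 0.944 -0.262 -0.09
vertex 0.081 0.035 -0.298
vertex 0.818 0.591 -0.455
endloop
endfacet
facet normal 0.726 -0.177 -0.665
outer loop
vertex 0.944 -0.262 -0.09
vertex 0.818 0.591 -0.455
vertex 1.428 0.467 0.244
endloop
endfacet
facet normal 0.844 -0.534 -0.058
outer loop
vertex 0.944 -0.262 -0.09
vertex 1.428 0.467 0.244
vertex 1.068 -0.166 0.832
endloop
endfacet
facet normal -0.029 -0.745 0.666
outer loop
vertex 0.236 -0.433 0.497
vertex 1.068 -0.166 0.832
vertex 0.282 0.189 1.195
endloop
endfacet
facet normal -0.782 -0.592 -0.196
outer loop
vertex 0.081 0.035 -0.298
vertex 0.236 -0.433 0.497
vertex -0.328 0.313 0.496
endloop
endfacet
facet normal -0.340 0.190 -0.921
outer loop
vertex 0.818 0.591 -0.455
vertex 0.081 0.035 -0.298
vertex 0.032 0.946 -0.092
endloop
endfacet
facet normal 0.687 0.519 -0.508
outer loop
vertex 1.428 0.467 0.244
vertex 0.818 0.591 -0.455
vertex 0.864 1.213 0.243
endloop
endfacet
facet normal 0.879 -0.060 0.474
outer loop
vertex 1.068 -0.166 0.832
vertex 1.428 0.467 0.244
vertex 1.019 0.745 1.038
endloop
endfacet

endsolid


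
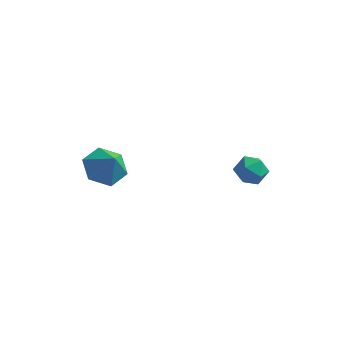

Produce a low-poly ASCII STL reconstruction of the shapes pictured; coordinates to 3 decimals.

solid 
facet normal -0.456 0.804 0.382
outer loop
vertex 2.318 2.675 -1.918
vertex 2.511 2.411 -1.131
vertex 3.05 2.917 -1.554
endloop
endfacet
facet normal -0.183 0.948 -0.261
outer loop
vertex 2.318 2.675 -1.918
vertex 3.05 2.917 -1.554
vertex 3.037 2.688 -2.375
endloop
endfacet
facet normal -0.473 0.492 -0.731
outer loop
vertex 2.318 2.675 -1.918
vertex 3.037 2.688 -2.375
vertex 2.491 2.039 -2.458
endloop
endfacet
facet normal -0.924 0.068 -0.376
outer loop
vertex 2.318 2.675 -1.918
vertex 2.491 2.039 -2.458
vertex 2.166 1.868 -1.69
endloop
endfacet
facet normal -0.914 0.260 0.311
outer loop
vertex 2.318 2.675 -1.918
vertex 2.166 1.868 -1.69
vertex 2.511 2.411 -1.131
endloop
endfacet
facet normal 0.518 0.822 -0.237
outer loop
vertex 3.037 2.688 -2.375
vertex 3.05 2.917 -1.554
vertex 3.674 2.432 -1.87
endloop
endfacet
facet normal 0.078 0.589 0.804
outer loop
vertex 3.05 2.917 -1.554
vertex 2.511 2.411 -1.131
vertex 3.349 2.261 -1.102
endloop
endfacet
facet normal -0.663 -0.289 0.690
outer loop
vertex 2.511 2.411 -1.131
vertex 2.166 1.868 -1.69
vertex 2.803 1.612 -1.185
endloop
endfacet
facet normal -0.680 -0.600 -0.421
outer loop
vertex 2.166 1.868 -1.69
vertex 2.491 2.039 -2.458
vertex 2.79 1.383 -2.006
endloop
endfacet
facet normal 0.050 0.085 -0.995
outer loop
vertex 2.491 2.039 -2.458
vertex 3.037 2.688 -2.375
vertex 3.329 1.889 -2.429
endloop
endfacet
facet normal 0.924 -0.068 0.376
outer loop
vertex 3.522 1.625 -1.642
vertex 3.674 2.432 -1.87
vertex 3.349 2.261 -1.102
endloop
endfacet
facet normal 0.473 -0.492 0.731
outer loop
vertex 3.522 1.625 -1.642
vertex 3.349 2.261 -1.102
vertex 2.803 1.612 -1.185
endloop
endfacet
facet normal 0.183 -0.948 0.261
outer loop
vertex 3.522 1.625 -1.642
vertex 2.803 1.612 -1.185
vertex 2.79 1.383 -2.006
endloop
endfacet
facet normal 0.456 -0.804 -0.382
outer loop
vertex 3.522 1.625 -1.642
vertex 2.79 1.383 -2.006
vertex 3.329 1.889 -2.429
endloop
endfacet
facet normal 0.914 -0.260 -0.311
outer loop
vertex 3.522 1.625 -1.642
vertex 3.329 1.889 -2.429
vertex 3.674 2.432 -1.87
endloop
endfacet
facet normal 0.680 0.600 0.421
outer loop
vertex 3.349 2.261 -1.102
vertex 3.674 2.432 -1.87
vertex 3.05 2.917 -1.554
endloop
endfacet
facet normal -0.050 -0.085 0.995
outer loop
vertex 2.803 1.612 -1.185
vertex 3.349 2.261 -1.102
vertex 2.511 2.411 -1.131
endloop
endfacet
facet normal -0.518 -0.822 0.237
outer loop
vertex 2.79 1.383 -2.006
vertex 2.803 1.612 -1.185
vertex 2.166 1.868 -1.69
endloop
endfacet
facet normal -0.078 -0.589 -0.804
outer loop
vertex 3.329 1.889 -2.429
vertex 2.79 1.383 -2.006
vertex 2.491 2.039 -2.458
endloop
endfacet
facet normal 0.663 0.289 -0.690
outer loop
vertex 3.674 2.432 -1.87
vertex 3.329 1.889 -2.429
vertex 3.037 2.688 -2.375
endloop
endfacet
facet normal -0.489 0.298 -0.820
outer loop
vertex -1.763 -0.831 -0.903
vertex -2.691 -1.111 -0.451
vertex -2.309 -0.12 -0.319
endloop
endfacet
facet normal 0.860 0.379 0.343
outer loop
vertex -1.763 -0.831 -0.903
vertex -2.309 -0.12 -0.319
vertex -2.069 -1.489 0.591
endloop
endfacet
facet normal -0.490 0.298 -0.819
outer loop
vertex -2.309 -0.12 -0.319
vertex -2.691 -1.111 -0.451
vertex -3.237 -0.4 0.134
endloop
endfacet
facet normal 0.217 0.566 0.795
outer loop
vertex -2.309 -0.12 -0.319
vertex -3.237 -0.4 0.134
vertex -2.069 -1.489 0.591
endloop
endfacet
facet normal -0.490 0.298 -0.819
outer loop
vertex -3.237 -0.4 0.134
vertex -2.691 -1.111 -0.451
vertex -3.619 -1.391 0.002
endloop
endfacet
facet normal -0.355 0.012 0.935
outer loop
vertex -3.237 -0.4 0.134
vertex -3.619 -1.391 0.002
vertex -2.069 -1.489 0.591
endloop
endfacet
facet normal -0.490 0.297 -0.820
outer loop
vertex -3.619 -1.391 0.002
vertex -2.691 -1.111 -0.451
vertex -3.073 -2.102 -0.582
endloop
endfacet
facet normal -0.283 -0.729 0.623
outer loop
vertex -3.619 -1.391 0.002
vertex -3.073 -2.102 -0.582
vertex -2.069 -1.489 0.591
endloop
endfacet
facet normal -0.490 0.297 -0.820
outer loop
vertex -3.073 -2.102 -0.582
vertex -2.691 -1.111 -0.451
vertex -2.145 -1.822 -1.035
endloop
endfacet
facet normal 0.360 -0.917 0.171
outer loop
vertex -3.073 -2.102 -0.582
vertex -2.145 -1.822 -1.035
vertex -2.069 -1.489 0.591
endloop
endfacet
facet normal -0.489 0.298 -0.820
outer loop
vertex -2.145 -1.822 -1.035
vertex -2.691 -1.111 -0.451
vertex -1.763 -0.831 -0.903
endloop
endfacet
facet normal 0.931 -0.363 0.031
outer loop
vertex -2.145 -1.822 -1.035
vertex -1.763 -0.831 -0.903
vertex -2.069 -1.489 0.591
endloop
endfacet

endsolid


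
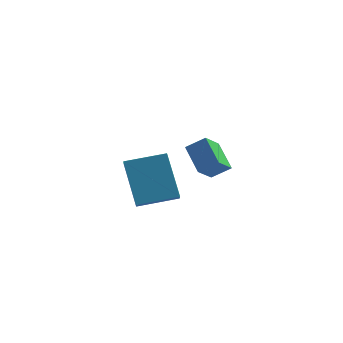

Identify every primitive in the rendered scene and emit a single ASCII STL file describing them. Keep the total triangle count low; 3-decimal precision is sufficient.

solid 
facet normal -0.364 0.462 0.809
outer loop
vertex -1.279 -1.077 1.966
vertex 0.256 -0.416 2.28
vertex -1.515 -0.256 1.391
endloop
endfacet
facet normal -0.903 -0.389 -0.184
outer loop
vertex -0.736 -1.244 -0.34
vertex -1.279 -1.077 1.966
vertex -1.515 -0.256 1.391
endloop
endfacet
facet normal -0.364 0.461 0.809
outer loop
vertex -1.515 -0.256 1.391
vertex 0.256 -0.416 2.28
vertex 0.019 0.405 1.705
endloop
endfacet
facet normal -0.229 0.797 -0.558
outer loop
vertex 0.019 0.405 1.705
vertex -0.736 -1.244 -0.34
vertex -1.515 -0.256 1.391
endloop
endfacet
facet normal 0.229 -0.797 0.558
outer loop
vertex -1.279 -1.077 1.966
vertex 1.035 -1.404 0.549
vertex 0.256 -0.416 2.28
endloop
endfacet
facet normal -0.902 -0.390 -0.184
outer loop
vertex -0.499 -2.065 0.235
vertex -1.279 -1.077 1.966
vertex -0.736 -1.244 -0.34
endloop
endfacet
facet normal 0.229 -0.797 0.558
outer loop
vertex -0.499 -2.065 0.235
vertex 1.035 -1.404 0.549
vertex -1.279 -1.077 1.966
endloop
endfacet
facet normal 0.903 0.389 0.184
outer loop
vertex 0.256 -0.416 2.28
vertex 1.035 -1.404 0.549
vertex 0.019 0.405 1.705
endloop
endfacet
facet normal -0.229 0.797 -0.558
outer loop
vertex 0.799 -0.583 -0.026
vertex -0.736 -1.244 -0.34
vertex 0.019 0.405 1.705
endloop
endfacet
facet normal 0.903 0.389 0.185
outer loop
vertex 0.019 0.405 1.705
vertex 1.035 -1.404 0.549
vertex 0.799 -0.583 -0.026
endloop
endfacet
facet normal 0.364 -0.461 -0.809
outer loop
vertex 0.799 -0.583 -0.026
vertex -0.499 -2.065 0.235
vertex -0.736 -1.244 -0.34
endloop
endfacet
facet normal 0.364 -0.462 -0.809
outer loop
vertex 1.035 -1.404 0.549
vertex -0.499 -2.065 0.235
vertex 0.799 -0.583 -0.026
endloop
endfacet
facet normal -0.808 -0.176 -0.563
outer loop
vertex 0.748 2.462 -0.174
vertex -0.031 3.416 0.645
vertex 1.072 3.369 -0.923
endloop
endfacet
facet normal 0.527 -0.645 -0.553
outer loop
vertex 1.871 3.544 -0.365
vertex 0.748 2.462 -0.174
vertex 1.072 3.369 -0.923
endloop
endfacet
facet normal -0.808 -0.176 -0.563
outer loop
vertex 1.072 3.369 -0.923
vertex -0.031 3.416 0.645
vertex 0.292 4.324 -0.103
endloop
endfacet
facet normal 0.266 0.744 -0.614
outer loop
vertex 0.292 4.324 -0.103
vertex 1.871 3.544 -0.365
vertex 1.072 3.369 -0.923
endloop
endfacet
facet normal -0.266 -0.744 0.614
outer loop
vertex 0.748 2.462 -0.174
vertex 0.768 3.591 1.203
vertex -0.031 3.416 0.645
endloop
endfacet
facet normal 0.526 -0.644 -0.555
outer loop
vertex 1.548 2.636 0.383
vertex 0.748 2.462 -0.174
vertex 1.871 3.544 -0.365
endloop
endfacet
facet normal -0.265 -0.744 0.614
outer loop
vertex 1.548 2.636 0.383
vertex 0.768 3.591 1.203
vertex 0.748 2.462 -0.174
endloop
endfacet
facet normal -0.528 0.644 0.554
outer loop
vertex -0.031 3.416 0.645
vertex 0.768 3.591 1.203
vertex 0.292 4.324 -0.103
endloop
endfacet
facet normal 0.266 0.744 -0.614
outer loop
vertex 1.092 4.498 0.454
vertex 1.871 3.544 -0.365
vertex 0.292 4.324 -0.103
endloop
endfacet
facet normal -0.526 0.645 0.554
outer loop
vertex 0.292 4.324 -0.103
vertex 0.768 3.591 1.203
vertex 1.092 4.498 0.454
endloop
endfacet
facet normal 0.808 0.176 0.563
outer loop
vertex 1.092 4.498 0.454
vertex 1.548 2.636 0.383
vertex 1.871 3.544 -0.365
endloop
endfacet
facet normal 0.808 0.176 0.563
outer loop
vertex 0.768 3.591 1.203
vertex 1.548 2.636 0.383
vertex 1.092 4.498 0.454
endloop
endfacet

endsolid


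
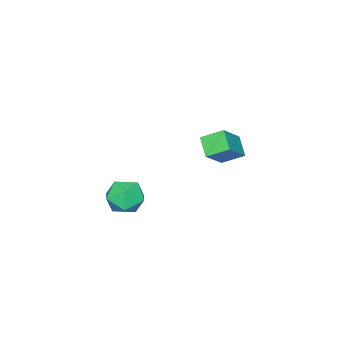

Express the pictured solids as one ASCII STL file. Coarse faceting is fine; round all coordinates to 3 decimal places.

solid 
facet normal -0.744 -0.023 -0.667
outer loop
vertex -5.294 3.327 3.256
vertex -4.659 4.174 2.518
vertex -4.68 2.302 2.607
endloop
endfacet
facet normal -0.492 -0.657 0.572
outer loop
vertex -3.281 2.346 3.862
vertex -5.294 3.327 3.256
vertex -4.68 2.302 2.607
endloop
endfacet
facet normal -0.744 -0.023 -0.667
outer loop
vertex -4.68 2.302 2.607
vertex -4.659 4.174 2.518
vertex -4.045 3.149 1.869
endloop
endfacet
facet normal 0.452 -0.754 -0.477
outer loop
vertex -4.045 3.149 1.869
vertex -3.281 2.346 3.862
vertex -4.68 2.302 2.607
endloop
endfacet
facet normal -0.452 0.754 0.477
outer loop
vertex -5.294 3.327 3.256
vertex -3.26 4.218 3.773
vertex -4.659 4.174 2.518
endloop
endfacet
facet normal -0.492 -0.657 0.572
outer loop
vertex -3.895 3.371 4.511
vertex -5.294 3.327 3.256
vertex -3.281 2.346 3.862
endloop
endfacet
facet normal -0.452 0.754 0.477
outer loop
vertex -3.895 3.371 4.511
vertex -3.26 4.218 3.773
vertex -5.294 3.327 3.256
endloop
endfacet
facet normal 0.492 0.657 -0.572
outer loop
vertex -4.659 4.174 2.518
vertex -3.26 4.218 3.773
vertex -4.045 3.149 1.869
endloop
endfacet
facet normal 0.452 -0.754 -0.477
outer loop
vertex -2.646 3.193 3.124
vertex -3.281 2.346 3.862
vertex -4.045 3.149 1.869
endloop
endfacet
facet normal 0.492 0.657 -0.572
outer loop
vertex -4.045 3.149 1.869
vertex -3.26 4.218 3.773
vertex -2.646 3.193 3.124
endloop
endfacet
facet normal 0.744 0.023 0.667
outer loop
vertex -2.646 3.193 3.124
vertex -3.895 3.371 4.511
vertex -3.281 2.346 3.862
endloop
endfacet
facet normal 0.744 0.023 0.667
outer loop
vertex -3.26 4.218 3.773
vertex -3.895 3.371 4.511
vertex -2.646 3.193 3.124
endloop
endfacet
facet normal -0.037 0.062 0.997
outer loop
vertex 1.427 2.118 2.999
vertex 2.139 1.236 3.08
vertex 2.548 2.294 3.03
endloop
endfacet
facet normal -0.130 0.704 0.699
outer loop
vertex 1.427 2.118 2.999
vertex 2.548 2.294 3.03
vertex 1.899 2.888 2.311
endloop
endfacet
facet normal -0.697 0.666 0.267
outer loop
vertex 1.427 2.118 2.999
vertex 1.899 2.888 2.311
vertex 1.089 2.197 1.918
endloop
endfacet
facet normal -0.954 0.000 0.298
outer loop
vertex 1.427 2.118 2.999
vertex 1.089 2.197 1.918
vertex 1.237 1.176 2.392
endloop
endfacet
facet normal -0.547 -0.373 0.750
outer loop
vertex 1.427 2.118 2.999
vertex 1.237 1.176 2.392
vertex 2.139 1.236 3.08
endloop
endfacet
facet normal 0.442 0.845 0.299
outer loop
vertex 1.899 2.888 2.311
vertex 2.548 2.294 3.03
vertex 2.903 2.484 1.968
endloop
endfacet
facet normal 0.594 -0.193 0.781
outer loop
vertex 2.548 2.294 3.03
vertex 2.139 1.236 3.08
vertex 3.051 1.463 2.442
endloop
endfacet
facet normal -0.230 -0.896 0.380
outer loop
vertex 2.139 1.236 3.08
vertex 1.237 1.176 2.392
vertex 2.241 0.772 2.049
endloop
endfacet
facet normal -0.890 -0.291 -0.350
outer loop
vertex 1.237 1.176 2.392
vertex 1.089 2.197 1.918
vertex 1.592 1.366 1.33
endloop
endfacet
facet normal -0.475 0.784 -0.400
outer loop
vertex 1.089 2.197 1.918
vertex 1.899 2.888 2.311
vertex 2.001 2.424 1.28
endloop
endfacet
facet normal 0.954 -0.000 -0.298
outer loop
vertex 2.713 1.542 1.361
vertex 2.903 2.484 1.968
vertex 3.051 1.463 2.442
endloop
endfacet
facet normal 0.697 -0.666 -0.267
outer loop
vertex 2.713 1.542 1.361
vertex 3.051 1.463 2.442
vertex 2.241 0.772 2.049
endloop
endfacet
facet normal 0.130 -0.704 -0.699
outer loop
vertex 2.713 1.542 1.361
vertex 2.241 0.772 2.049
vertex 1.592 1.366 1.33
endloop
endfacet
facet normal 0.037 -0.062 -0.997
outer loop
vertex 2.713 1.542 1.361
vertex 1.592 1.366 1.33
vertex 2.001 2.424 1.28
endloop
endfacet
facet normal 0.547 0.373 -0.750
outer loop
vertex 2.713 1.542 1.361
vertex 2.001 2.424 1.28
vertex 2.903 2.484 1.968
endloop
endfacet
facet normal 0.890 0.291 0.350
outer loop
vertex 3.051 1.463 2.442
vertex 2.903 2.484 1.968
vertex 2.548 2.294 3.03
endloop
endfacet
facet normal 0.475 -0.784 0.400
outer loop
vertex 2.241 0.772 2.049
vertex 3.051 1.463 2.442
vertex 2.139 1.236 3.08
endloop
endfacet
facet normal -0.442 -0.845 -0.299
outer loop
vertex 1.592 1.366 1.33
vertex 2.241 0.772 2.049
vertex 1.237 1.176 2.392
endloop
endfacet
facet normal -0.594 0.193 -0.781
outer loop
vertex 2.001 2.424 1.28
vertex 1.592 1.366 1.33
vertex 1.089 2.197 1.918
endloop
endfacet
facet normal 0.230 0.896 -0.380
outer loop
vertex 2.903 2.484 1.968
vertex 2.001 2.424 1.28
vertex 1.899 2.888 2.311
endloop
endfacet

endsolid


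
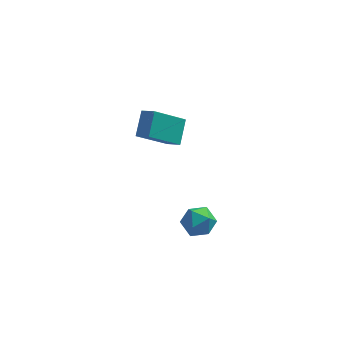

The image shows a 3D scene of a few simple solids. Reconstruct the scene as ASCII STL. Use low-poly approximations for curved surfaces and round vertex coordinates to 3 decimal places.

solid 
facet normal -0.722 0.504 -0.474
outer loop
vertex -3.872 1.193 -0.349
vertex -3.675 2.261 0.487
vertex -2.511 1.942 -1.625
endloop
endfacet
facet normal -0.143 -0.779 -0.610
outer loop
vertex -1.905 1.519 -1.227
vertex -3.872 1.193 -0.349
vertex -2.511 1.942 -1.625
endloop
endfacet
facet normal -0.722 0.503 -0.474
outer loop
vertex -2.511 1.942 -1.625
vertex -3.675 2.261 0.487
vertex -2.315 3.01 -0.79
endloop
endfacet
facet normal 0.677 0.372 -0.635
outer loop
vertex -2.315 3.01 -0.79
vertex -1.905 1.519 -1.227
vertex -2.511 1.942 -1.625
endloop
endfacet
facet normal -0.677 -0.372 0.635
outer loop
vertex -3.872 1.193 -0.349
vertex -3.069 1.838 0.885
vertex -3.675 2.261 0.487
endloop
endfacet
facet normal -0.143 -0.780 -0.609
outer loop
vertex -3.265 0.77 0.05
vertex -3.872 1.193 -0.349
vertex -1.905 1.519 -1.227
endloop
endfacet
facet normal -0.677 -0.372 0.635
outer loop
vertex -3.265 0.77 0.05
vertex -3.069 1.838 0.885
vertex -3.872 1.193 -0.349
endloop
endfacet
facet normal 0.143 0.779 0.610
outer loop
vertex -3.675 2.261 0.487
vertex -3.069 1.838 0.885
vertex -2.315 3.01 -0.79
endloop
endfacet
facet normal 0.677 0.372 -0.635
outer loop
vertex -1.708 2.587 -0.391
vertex -1.905 1.519 -1.227
vertex -2.315 3.01 -0.79
endloop
endfacet
facet normal 0.143 0.780 0.610
outer loop
vertex -2.315 3.01 -0.79
vertex -3.069 1.838 0.885
vertex -1.708 2.587 -0.391
endloop
endfacet
facet normal 0.722 -0.504 0.474
outer loop
vertex -1.708 2.587 -0.391
vertex -3.265 0.77 0.05
vertex -1.905 1.519 -1.227
endloop
endfacet
facet normal 0.722 -0.504 0.475
outer loop
vertex -3.069 1.838 0.885
vertex -3.265 0.77 0.05
vertex -1.708 2.587 -0.391
endloop
endfacet
facet normal -0.806 0.267 0.528
outer loop
vertex -1.645 -3.764 -1.357
vertex -1.157 -3.617 -0.687
vertex -1.314 -3.0 -1.238
endloop
endfacet
facet normal -0.895 0.414 -0.165
outer loop
vertex -1.645 -3.764 -1.357
vertex -1.314 -3.0 -1.238
vertex -1.328 -3.337 -2.008
endloop
endfacet
facet normal -0.826 -0.194 -0.530
outer loop
vertex -1.645 -3.764 -1.357
vertex -1.328 -3.337 -2.008
vertex -1.181 -4.161 -1.935
endloop
endfacet
facet normal -0.693 -0.718 -0.063
outer loop
vertex -1.645 -3.764 -1.357
vertex -1.181 -4.161 -1.935
vertex -1.075 -4.335 -1.118
endloop
endfacet
facet normal -0.681 -0.432 0.591
outer loop
vertex -1.645 -3.764 -1.357
vertex -1.075 -4.335 -1.118
vertex -1.157 -3.617 -0.687
endloop
endfacet
facet normal -0.372 0.853 -0.367
outer loop
vertex -1.328 -3.337 -2.008
vertex -1.314 -3.0 -1.238
vertex -0.645 -2.925 -1.742
endloop
endfacet
facet normal -0.226 0.616 0.754
outer loop
vertex -1.314 -3.0 -1.238
vertex -1.157 -3.617 -0.687
vertex -0.539 -3.099 -0.925
endloop
endfacet
facet normal -0.022 -0.516 0.856
outer loop
vertex -1.157 -3.617 -0.687
vertex -1.075 -4.335 -1.118
vertex -0.392 -3.923 -0.852
endloop
endfacet
facet normal -0.043 -0.978 -0.203
outer loop
vertex -1.075 -4.335 -1.118
vertex -1.181 -4.161 -1.935
vertex -0.406 -4.26 -1.622
endloop
endfacet
facet normal -0.259 -0.131 -0.957
outer loop
vertex -1.181 -4.161 -1.935
vertex -1.328 -3.337 -2.008
vertex -0.563 -3.643 -2.173
endloop
endfacet
facet normal 0.693 0.718 0.063
outer loop
vertex -0.075 -3.496 -1.503
vertex -0.645 -2.925 -1.742
vertex -0.539 -3.099 -0.925
endloop
endfacet
facet normal 0.826 0.194 0.530
outer loop
vertex -0.075 -3.496 -1.503
vertex -0.539 -3.099 -0.925
vertex -0.392 -3.923 -0.852
endloop
endfacet
facet normal 0.895 -0.414 0.165
outer loop
vertex -0.075 -3.496 -1.503
vertex -0.392 -3.923 -0.852
vertex -0.406 -4.26 -1.622
endloop
endfacet
facet normal 0.806 -0.267 -0.528
outer loop
vertex -0.075 -3.496 -1.503
vertex -0.406 -4.26 -1.622
vertex -0.563 -3.643 -2.173
endloop
endfacet
facet normal 0.681 0.432 -0.591
outer loop
vertex -0.075 -3.496 -1.503
vertex -0.563 -3.643 -2.173
vertex -0.645 -2.925 -1.742
endloop
endfacet
facet normal 0.043 0.978 0.203
outer loop
vertex -0.539 -3.099 -0.925
vertex -0.645 -2.925 -1.742
vertex -1.314 -3.0 -1.238
endloop
endfacet
facet normal 0.259 0.131 0.957
outer loop
vertex -0.392 -3.923 -0.852
vertex -0.539 -3.099 -0.925
vertex -1.157 -3.617 -0.687
endloop
endfacet
facet normal 0.372 -0.853 0.367
outer loop
vertex -0.406 -4.26 -1.622
vertex -0.392 -3.923 -0.852
vertex -1.075 -4.335 -1.118
endloop
endfacet
facet normal 0.226 -0.616 -0.754
outer loop
vertex -0.563 -3.643 -2.173
vertex -0.406 -4.26 -1.622
vertex -1.181 -4.161 -1.935
endloop
endfacet
facet normal 0.022 0.516 -0.856
outer loop
vertex -0.645 -2.925 -1.742
vertex -0.563 -3.643 -2.173
vertex -1.328 -3.337 -2.008
endloop
endfacet

endsolid


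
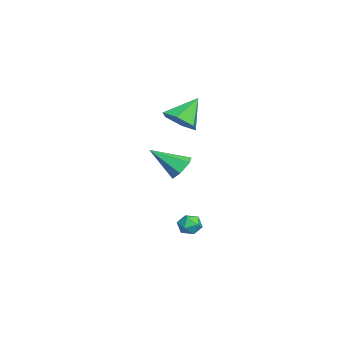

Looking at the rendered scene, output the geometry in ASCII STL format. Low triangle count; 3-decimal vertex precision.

solid 
facet normal -0.963 -0.235 0.133
outer loop
vertex 0.12 1.461 -3.429
vertex 0.254 0.806 -3.615
vertex 0.3 0.994 -2.948
endloop
endfacet
facet normal -0.767 0.293 0.571
outer loop
vertex 0.12 1.461 -3.429
vertex 0.3 0.994 -2.948
vertex 0.563 1.636 -2.924
endloop
endfacet
facet normal -0.525 0.834 0.172
outer loop
vertex 0.12 1.461 -3.429
vertex 0.563 1.636 -2.924
vertex 0.68 1.844 -3.576
endloop
endfacet
facet normal -0.572 0.640 -0.513
outer loop
vertex 0.12 1.461 -3.429
vertex 0.68 1.844 -3.576
vertex 0.489 1.332 -4.002
endloop
endfacet
facet normal -0.843 -0.020 -0.538
outer loop
vertex 0.12 1.461 -3.429
vertex 0.489 1.332 -4.002
vertex 0.254 0.806 -3.615
endloop
endfacet
facet normal -0.225 0.056 0.973
outer loop
vertex 0.563 1.636 -2.924
vertex 0.3 0.994 -2.948
vertex 0.971 1.088 -2.798
endloop
endfacet
facet normal -0.544 -0.797 0.262
outer loop
vertex 0.3 0.994 -2.948
vertex 0.254 0.806 -3.615
vertex 0.78 0.576 -3.224
endloop
endfacet
facet normal -0.349 -0.449 -0.822
outer loop
vertex 0.254 0.806 -3.615
vertex 0.489 1.332 -4.002
vertex 0.897 0.784 -3.876
endloop
endfacet
facet normal 0.088 0.617 -0.782
outer loop
vertex 0.489 1.332 -4.002
vertex 0.68 1.844 -3.576
vertex 1.16 1.426 -3.852
endloop
endfacet
facet normal 0.164 0.931 0.326
outer loop
vertex 0.68 1.844 -3.576
vertex 0.563 1.636 -2.924
vertex 1.206 1.614 -3.185
endloop
endfacet
facet normal 0.572 -0.640 0.513
outer loop
vertex 1.34 0.959 -3.371
vertex 0.971 1.088 -2.798
vertex 0.78 0.576 -3.224
endloop
endfacet
facet normal 0.525 -0.834 -0.172
outer loop
vertex 1.34 0.959 -3.371
vertex 0.78 0.576 -3.224
vertex 0.897 0.784 -3.876
endloop
endfacet
facet normal 0.767 -0.293 -0.571
outer loop
vertex 1.34 0.959 -3.371
vertex 0.897 0.784 -3.876
vertex 1.16 1.426 -3.852
endloop
endfacet
facet normal 0.963 0.235 -0.133
outer loop
vertex 1.34 0.959 -3.371
vertex 1.16 1.426 -3.852
vertex 1.206 1.614 -3.185
endloop
endfacet
facet normal 0.843 0.020 0.538
outer loop
vertex 1.34 0.959 -3.371
vertex 1.206 1.614 -3.185
vertex 0.971 1.088 -2.798
endloop
endfacet
facet normal -0.088 -0.617 0.782
outer loop
vertex 0.78 0.576 -3.224
vertex 0.971 1.088 -2.798
vertex 0.3 0.994 -2.948
endloop
endfacet
facet normal -0.164 -0.931 -0.326
outer loop
vertex 0.897 0.784 -3.876
vertex 0.78 0.576 -3.224
vertex 0.254 0.806 -3.615
endloop
endfacet
facet normal 0.225 -0.056 -0.973
outer loop
vertex 1.16 1.426 -3.852
vertex 0.897 0.784 -3.876
vertex 0.489 1.332 -4.002
endloop
endfacet
facet normal 0.544 0.797 -0.262
outer loop
vertex 1.206 1.614 -3.185
vertex 1.16 1.426 -3.852
vertex 0.68 1.844 -3.576
endloop
endfacet
facet normal 0.349 0.449 0.822
outer loop
vertex 0.971 1.088 -2.798
vertex 1.206 1.614 -3.185
vertex 0.563 1.636 -2.924
endloop
endfacet
facet normal 0.441 -0.515 -0.735
outer loop
vertex -0.271 0.556 3.52
vertex -1.114 0.666 2.938
vertex -0.363 1.37 2.895
endloop
endfacet
facet normal 0.605 0.527 0.597
outer loop
vertex -0.271 0.556 3.52
vertex -0.363 1.37 2.895
vertex -1.906 1.594 4.262
endloop
endfacet
facet normal 0.441 -0.515 -0.735
outer loop
vertex -0.363 1.37 2.895
vertex -1.114 0.666 2.938
vertex -1.206 1.48 2.313
endloop
endfacet
facet normal 0.136 0.991 -0.009
outer loop
vertex -0.363 1.37 2.895
vertex -1.206 1.48 2.313
vertex -1.906 1.594 4.262
endloop
endfacet
facet normal 0.440 -0.515 -0.736
outer loop
vertex -1.206 1.48 2.313
vertex -1.114 0.666 2.938
vertex -1.957 0.777 2.356
endloop
endfacet
facet normal -0.665 0.693 -0.279
outer loop
vertex -1.206 1.48 2.313
vertex -1.957 0.777 2.356
vertex -1.906 1.594 4.262
endloop
endfacet
facet normal 0.440 -0.515 -0.736
outer loop
vertex -1.957 0.777 2.356
vertex -1.114 0.666 2.938
vertex -1.865 -0.037 2.981
endloop
endfacet
facet normal -0.996 -0.069 0.056
outer loop
vertex -1.957 0.777 2.356
vertex -1.865 -0.037 2.981
vertex -1.906 1.594 4.262
endloop
endfacet
facet normal 0.440 -0.515 -0.735
outer loop
vertex -1.865 -0.037 2.981
vertex -1.114 0.666 2.938
vertex -1.022 -0.147 3.563
endloop
endfacet
facet normal -0.527 -0.533 0.662
outer loop
vertex -1.865 -0.037 2.981
vertex -1.022 -0.147 3.563
vertex -1.906 1.594 4.262
endloop
endfacet
facet normal 0.440 -0.515 -0.735
outer loop
vertex -1.022 -0.147 3.563
vertex -1.114 0.666 2.938
vertex -0.271 0.556 3.52
endloop
endfacet
facet normal 0.274 -0.235 0.933
outer loop
vertex -1.022 -0.147 3.563
vertex -0.271 0.556 3.52
vertex -1.906 1.594 4.262
endloop
endfacet
facet normal 0.056 0.803 -0.594
outer loop
vertex -0.1 0.359 -0.593
vertex -0.443 0.817 -0.006
vertex 0.372 0.736 -0.039
endloop
endfacet
facet normal 0.750 -0.625 -0.214
outer loop
vertex -0.1 0.359 -0.593
vertex 0.372 0.736 -0.039
vertex -0.557 -0.797 1.186
endloop
endfacet
facet normal 0.056 0.803 -0.594
outer loop
vertex 0.372 0.736 -0.039
vertex -0.443 0.817 -0.006
vertex 0.028 1.194 0.548
endloop
endfacet
facet normal 0.835 -0.071 0.545
outer loop
vertex 0.372 0.736 -0.039
vertex 0.028 1.194 0.548
vertex -0.557 -0.797 1.186
endloop
endfacet
facet normal 0.056 0.803 -0.594
outer loop
vertex 0.028 1.194 0.548
vertex -0.443 0.817 -0.006
vertex -0.787 1.275 0.581
endloop
endfacet
facet normal 0.067 0.287 0.956
outer loop
vertex 0.028 1.194 0.548
vertex -0.787 1.275 0.581
vertex -0.557 -0.797 1.186
endloop
endfacet
facet normal 0.056 0.803 -0.593
outer loop
vertex -0.787 1.275 0.581
vertex -0.443 0.817 -0.006
vertex -1.259 0.898 0.026
endloop
endfacet
facet normal -0.788 0.090 0.609
outer loop
vertex -0.787 1.275 0.581
vertex -1.259 0.898 0.026
vertex -0.557 -0.797 1.186
endloop
endfacet
facet normal 0.056 0.803 -0.593
outer loop
vertex -1.259 0.898 0.026
vertex -0.443 0.817 -0.006
vertex -0.915 0.44 -0.561
endloop
endfacet
facet normal -0.873 -0.464 -0.150
outer loop
vertex -1.259 0.898 0.026
vertex -0.915 0.44 -0.561
vertex -0.557 -0.797 1.186
endloop
endfacet
facet normal 0.056 0.803 -0.593
outer loop
vertex -0.915 0.44 -0.561
vertex -0.443 0.817 -0.006
vertex -0.1 0.359 -0.593
endloop
endfacet
facet normal -0.104 -0.822 -0.561
outer loop
vertex -0.915 0.44 -0.561
vertex -0.1 0.359 -0.593
vertex -0.557 -0.797 1.186
endloop
endfacet

endsolid


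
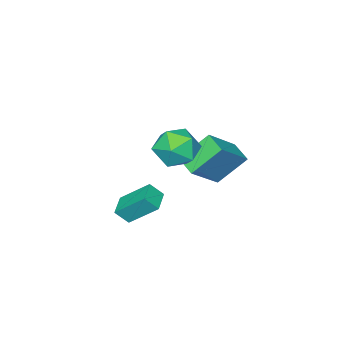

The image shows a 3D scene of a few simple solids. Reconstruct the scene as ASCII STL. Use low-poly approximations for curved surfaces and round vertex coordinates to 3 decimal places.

solid 
facet normal -0.585 0.395 0.708
outer loop
vertex -0.119 1.16 1.747
vertex 0.163 2.115 1.447
vertex -1.609 1.205 0.491
endloop
endfacet
facet normal -0.271 -0.918 0.289
outer loop
vertex -0.603 0.525 -0.727
vertex -0.119 1.16 1.747
vertex -1.609 1.205 0.491
endloop
endfacet
facet normal -0.585 0.395 0.709
outer loop
vertex -1.609 1.205 0.491
vertex 0.163 2.115 1.447
vertex -1.328 2.16 0.191
endloop
endfacet
facet normal -0.765 0.023 -0.644
outer loop
vertex -1.328 2.16 0.191
vertex -0.603 0.525 -0.727
vertex -1.609 1.205 0.491
endloop
endfacet
facet normal 0.764 -0.023 0.644
outer loop
vertex -0.119 1.16 1.747
vertex 1.169 1.435 0.229
vertex 0.163 2.115 1.447
endloop
endfacet
facet normal -0.271 -0.918 0.289
outer loop
vertex 0.888 0.48 0.529
vertex -0.119 1.16 1.747
vertex -0.603 0.525 -0.727
endloop
endfacet
facet normal 0.764 -0.022 0.644
outer loop
vertex 0.888 0.48 0.529
vertex 1.169 1.435 0.229
vertex -0.119 1.16 1.747
endloop
endfacet
facet normal 0.271 0.918 -0.289
outer loop
vertex 0.163 2.115 1.447
vertex 1.169 1.435 0.229
vertex -1.328 2.16 0.191
endloop
endfacet
facet normal -0.764 0.023 -0.645
outer loop
vertex -0.321 1.48 -1.027
vertex -0.603 0.525 -0.727
vertex -1.328 2.16 0.191
endloop
endfacet
facet normal 0.271 0.918 -0.289
outer loop
vertex -1.328 2.16 0.191
vertex 1.169 1.435 0.229
vertex -0.321 1.48 -1.027
endloop
endfacet
facet normal 0.585 -0.395 -0.708
outer loop
vertex -0.321 1.48 -1.027
vertex 0.888 0.48 0.529
vertex -0.603 0.525 -0.727
endloop
endfacet
facet normal 0.585 -0.395 -0.708
outer loop
vertex 1.169 1.435 0.229
vertex 0.888 0.48 0.529
vertex -0.321 1.48 -1.027
endloop
endfacet
facet normal -0.738 0.402 0.543
outer loop
vertex 1.161 1.969 2.055
vertex 1.261 1.198 2.762
vertex 1.82 2.082 2.867
endloop
endfacet
facet normal -0.382 0.906 0.184
outer loop
vertex 1.161 1.969 2.055
vertex 1.82 2.082 2.867
vertex 2.11 2.399 1.907
endloop
endfacet
facet normal -0.420 0.750 -0.512
outer loop
vertex 1.161 1.969 2.055
vertex 2.11 2.399 1.907
vertex 1.73 1.71 1.209
endloop
endfacet
facet normal -0.798 0.150 -0.583
outer loop
vertex 1.161 1.969 2.055
vertex 1.73 1.71 1.209
vertex 1.205 0.968 1.737
endloop
endfacet
facet normal -0.995 -0.066 0.069
outer loop
vertex 1.161 1.969 2.055
vertex 1.205 0.968 1.737
vertex 1.261 1.198 2.762
endloop
endfacet
facet normal 0.304 0.873 0.380
outer loop
vertex 2.11 2.399 1.907
vertex 1.82 2.082 2.867
vertex 2.795 1.892 2.523
endloop
endfacet
facet normal -0.272 0.058 0.960
outer loop
vertex 1.82 2.082 2.867
vertex 1.261 1.198 2.762
vertex 2.27 1.15 3.051
endloop
endfacet
facet normal -0.690 -0.697 0.194
outer loop
vertex 1.261 1.198 2.762
vertex 1.205 0.968 1.737
vertex 1.89 0.461 2.353
endloop
endfacet
facet normal -0.372 -0.349 -0.860
outer loop
vertex 1.205 0.968 1.737
vertex 1.73 1.71 1.209
vertex 2.18 0.778 1.393
endloop
endfacet
facet normal 0.243 0.621 -0.745
outer loop
vertex 1.73 1.71 1.209
vertex 2.11 2.399 1.907
vertex 2.739 1.662 1.498
endloop
endfacet
facet normal 0.798 -0.150 0.583
outer loop
vertex 2.839 0.891 2.205
vertex 2.795 1.892 2.523
vertex 2.27 1.15 3.051
endloop
endfacet
facet normal 0.420 -0.750 0.512
outer loop
vertex 2.839 0.891 2.205
vertex 2.27 1.15 3.051
vertex 1.89 0.461 2.353
endloop
endfacet
facet normal 0.382 -0.906 -0.184
outer loop
vertex 2.839 0.891 2.205
vertex 1.89 0.461 2.353
vertex 2.18 0.778 1.393
endloop
endfacet
facet normal 0.738 -0.402 -0.543
outer loop
vertex 2.839 0.891 2.205
vertex 2.18 0.778 1.393
vertex 2.739 1.662 1.498
endloop
endfacet
facet normal 0.995 0.066 -0.069
outer loop
vertex 2.839 0.891 2.205
vertex 2.739 1.662 1.498
vertex 2.795 1.892 2.523
endloop
endfacet
facet normal 0.372 0.349 0.860
outer loop
vertex 2.27 1.15 3.051
vertex 2.795 1.892 2.523
vertex 1.82 2.082 2.867
endloop
endfacet
facet normal -0.243 -0.621 0.745
outer loop
vertex 1.89 0.461 2.353
vertex 2.27 1.15 3.051
vertex 1.261 1.198 2.762
endloop
endfacet
facet normal -0.304 -0.873 -0.380
outer loop
vertex 2.18 0.778 1.393
vertex 1.89 0.461 2.353
vertex 1.205 0.968 1.737
endloop
endfacet
facet normal 0.272 -0.058 -0.960
outer loop
vertex 2.739 1.662 1.498
vertex 2.18 0.778 1.393
vertex 1.73 1.71 1.209
endloop
endfacet
facet normal 0.690 0.697 -0.194
outer loop
vertex 2.795 1.892 2.523
vertex 2.739 1.662 1.498
vertex 2.11 2.399 1.907
endloop
endfacet
facet normal -0.472 0.500 -0.726
outer loop
vertex 0.585 -0.651 -2.321
vertex 1.456 -0.093 -2.503
vertex 1.108 -1.847 -3.486
endloop
endfacet
facet normal -0.829 -0.531 0.173
outer loop
vertex 1.504 -2.267 -2.877
vertex 0.585 -0.651 -2.321
vertex 1.108 -1.847 -3.486
endloop
endfacet
facet normal -0.473 0.500 -0.725
outer loop
vertex 1.108 -1.847 -3.486
vertex 1.456 -0.093 -2.503
vertex 1.978 -1.289 -3.668
endloop
endfacet
facet normal 0.299 -0.684 -0.666
outer loop
vertex 1.978 -1.289 -3.668
vertex 1.504 -2.267 -2.877
vertex 1.108 -1.847 -3.486
endloop
endfacet
facet normal -0.299 0.684 0.666
outer loop
vertex 0.585 -0.651 -2.321
vertex 1.852 -0.513 -1.894
vertex 1.456 -0.093 -2.503
endloop
endfacet
facet normal -0.829 -0.531 0.174
outer loop
vertex 0.982 -1.071 -1.712
vertex 0.585 -0.651 -2.321
vertex 1.504 -2.267 -2.877
endloop
endfacet
facet normal -0.299 0.683 0.666
outer loop
vertex 0.982 -1.071 -1.712
vertex 1.852 -0.513 -1.894
vertex 0.585 -0.651 -2.321
endloop
endfacet
facet normal 0.830 0.531 -0.173
outer loop
vertex 1.456 -0.093 -2.503
vertex 1.852 -0.513 -1.894
vertex 1.978 -1.289 -3.668
endloop
endfacet
facet normal 0.299 -0.683 -0.666
outer loop
vertex 2.375 -1.709 -3.059
vertex 1.504 -2.267 -2.877
vertex 1.978 -1.289 -3.668
endloop
endfacet
facet normal 0.829 0.532 -0.174
outer loop
vertex 1.978 -1.289 -3.668
vertex 1.852 -0.513 -1.894
vertex 2.375 -1.709 -3.059
endloop
endfacet
facet normal 0.472 -0.501 0.726
outer loop
vertex 2.375 -1.709 -3.059
vertex 0.982 -1.071 -1.712
vertex 1.504 -2.267 -2.877
endloop
endfacet
facet normal 0.473 -0.500 0.726
outer loop
vertex 1.852 -0.513 -1.894
vertex 0.982 -1.071 -1.712
vertex 2.375 -1.709 -3.059
endloop
endfacet

endsolid
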